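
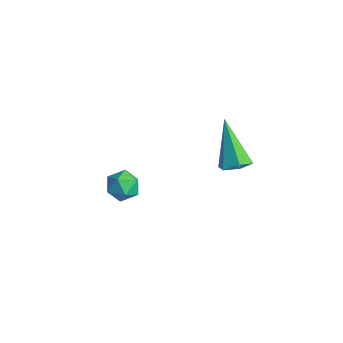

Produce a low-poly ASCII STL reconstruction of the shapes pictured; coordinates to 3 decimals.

solid 
facet normal -0.492 -0.136 0.860
outer loop
vertex -1.924 -2.59 -0.597
vertex -2.181 -3.199 -0.84
vertex -1.57 -3.189 -0.489
endloop
endfacet
facet normal 0.106 0.237 0.966
outer loop
vertex -1.924 -2.59 -0.597
vertex -1.57 -3.189 -0.489
vertex -1.224 -2.603 -0.671
endloop
endfacet
facet normal 0.075 0.824 0.561
outer loop
vertex -1.924 -2.59 -0.597
vertex -1.224 -2.603 -0.671
vertex -1.621 -2.251 -1.135
endloop
endfacet
facet normal -0.543 0.814 0.207
outer loop
vertex -1.924 -2.59 -0.597
vertex -1.621 -2.251 -1.135
vertex -2.212 -2.619 -1.239
endloop
endfacet
facet normal -0.894 0.221 0.391
outer loop
vertex -1.924 -2.59 -0.597
vertex -2.212 -2.619 -1.239
vertex -2.181 -3.199 -0.84
endloop
endfacet
facet normal 0.657 -0.159 0.737
outer loop
vertex -1.224 -2.603 -0.671
vertex -1.57 -3.189 -0.489
vertex -1.048 -3.221 -0.961
endloop
endfacet
facet normal -0.313 -0.762 0.567
outer loop
vertex -1.57 -3.189 -0.489
vertex -2.181 -3.199 -0.84
vertex -1.639 -3.589 -1.065
endloop
endfacet
facet normal -0.964 -0.184 -0.193
outer loop
vertex -2.181 -3.199 -0.84
vertex -2.212 -2.619 -1.239
vertex -2.036 -3.237 -1.529
endloop
endfacet
facet normal -0.397 0.776 -0.491
outer loop
vertex -2.212 -2.619 -1.239
vertex -1.621 -2.251 -1.135
vertex -1.69 -2.651 -1.711
endloop
endfacet
facet normal 0.605 0.792 0.084
outer loop
vertex -1.621 -2.251 -1.135
vertex -1.224 -2.603 -0.671
vertex -1.079 -2.641 -1.36
endloop
endfacet
facet normal 0.543 -0.814 -0.207
outer loop
vertex -1.336 -3.25 -1.603
vertex -1.048 -3.221 -0.961
vertex -1.639 -3.589 -1.065
endloop
endfacet
facet normal -0.075 -0.824 -0.561
outer loop
vertex -1.336 -3.25 -1.603
vertex -1.639 -3.589 -1.065
vertex -2.036 -3.237 -1.529
endloop
endfacet
facet normal -0.106 -0.237 -0.966
outer loop
vertex -1.336 -3.25 -1.603
vertex -2.036 -3.237 -1.529
vertex -1.69 -2.651 -1.711
endloop
endfacet
facet normal 0.492 0.136 -0.860
outer loop
vertex -1.336 -3.25 -1.603
vertex -1.69 -2.651 -1.711
vertex -1.079 -2.641 -1.36
endloop
endfacet
facet normal 0.894 -0.221 -0.391
outer loop
vertex -1.336 -3.25 -1.603
vertex -1.079 -2.641 -1.36
vertex -1.048 -3.221 -0.961
endloop
endfacet
facet normal 0.397 -0.776 0.491
outer loop
vertex -1.639 -3.589 -1.065
vertex -1.048 -3.221 -0.961
vertex -1.57 -3.189 -0.489
endloop
endfacet
facet normal -0.605 -0.792 -0.084
outer loop
vertex -2.036 -3.237 -1.529
vertex -1.639 -3.589 -1.065
vertex -2.181 -3.199 -0.84
endloop
endfacet
facet normal -0.657 0.159 -0.737
outer loop
vertex -1.69 -2.651 -1.711
vertex -2.036 -3.237 -1.529
vertex -2.212 -2.619 -1.239
endloop
endfacet
facet normal 0.313 0.762 -0.567
outer loop
vertex -1.079 -2.641 -1.36
vertex -1.69 -2.651 -1.711
vertex -1.621 -2.251 -1.135
endloop
endfacet
facet normal 0.964 0.184 0.193
outer loop
vertex -1.048 -3.221 -0.961
vertex -1.079 -2.641 -1.36
vertex -1.224 -2.603 -0.671
endloop
endfacet
facet normal 0.528 -0.150 -0.836
outer loop
vertex 2.892 -0.67 2.69
vertex 2.472 -1.086 2.499
vertex 2.406 -0.488 2.35
endloop
endfacet
facet normal 0.175 0.950 0.259
outer loop
vertex 2.892 -0.67 2.69
vertex 2.406 -0.488 2.35
vertex 1.448 -0.794 4.121
endloop
endfacet
facet normal 0.528 -0.150 -0.836
outer loop
vertex 2.406 -0.488 2.35
vertex 2.472 -1.086 2.499
vertex 1.987 -0.903 2.16
endloop
endfacet
facet normal -0.636 0.741 -0.216
outer loop
vertex 2.406 -0.488 2.35
vertex 1.987 -0.903 2.16
vertex 1.448 -0.794 4.121
endloop
endfacet
facet normal 0.528 -0.150 -0.836
outer loop
vertex 1.987 -0.903 2.16
vertex 2.472 -1.086 2.499
vertex 2.053 -1.501 2.309
endloop
endfacet
facet normal -0.953 -0.168 -0.253
outer loop
vertex 1.987 -0.903 2.16
vertex 2.053 -1.501 2.309
vertex 1.448 -0.794 4.121
endloop
endfacet
facet normal 0.528 -0.150 -0.836
outer loop
vertex 2.053 -1.501 2.309
vertex 2.472 -1.086 2.499
vertex 2.539 -1.684 2.649
endloop
endfacet
facet normal -0.458 -0.869 0.186
outer loop
vertex 2.053 -1.501 2.309
vertex 2.539 -1.684 2.649
vertex 1.448 -0.794 4.121
endloop
endfacet
facet normal 0.528 -0.150 -0.836
outer loop
vertex 2.539 -1.684 2.649
vertex 2.472 -1.086 2.499
vertex 2.958 -1.268 2.839
endloop
endfacet
facet normal 0.355 -0.660 0.662
outer loop
vertex 2.539 -1.684 2.649
vertex 2.958 -1.268 2.839
vertex 1.448 -0.794 4.121
endloop
endfacet
facet normal 0.528 -0.150 -0.836
outer loop
vertex 2.958 -1.268 2.839
vertex 2.472 -1.086 2.499
vertex 2.892 -0.67 2.69
endloop
endfacet
facet normal 0.671 0.248 0.699
outer loop
vertex 2.958 -1.268 2.839
vertex 2.892 -0.67 2.69
vertex 1.448 -0.794 4.121
endloop
endfacet

endsolid


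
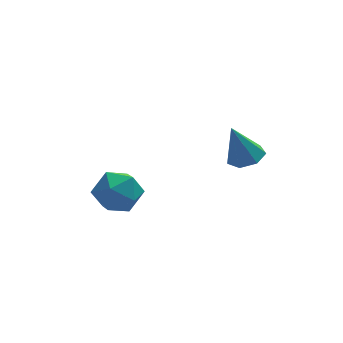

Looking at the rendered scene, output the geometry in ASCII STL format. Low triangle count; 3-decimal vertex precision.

solid 
facet normal 0.339 0.012 -0.941
outer loop
vertex 4.036 1.337 0.227
vertex 3.414 1.569 0.006
vertex 3.97 1.941 0.211
endloop
endfacet
facet normal 0.740 0.098 0.665
outer loop
vertex 4.036 1.337 0.227
vertex 3.97 1.941 0.211
vertex 2.886 1.551 1.474
endloop
endfacet
facet normal 0.339 0.011 -0.941
outer loop
vertex 3.97 1.941 0.211
vertex 3.414 1.569 0.006
vertex 3.485 2.265 0.04
endloop
endfacet
facet normal 0.335 0.780 0.528
outer loop
vertex 3.97 1.941 0.211
vertex 3.485 2.265 0.04
vertex 2.886 1.551 1.474
endloop
endfacet
facet normal 0.338 0.012 -0.941
outer loop
vertex 3.485 2.265 0.04
vertex 3.414 1.569 0.006
vertex 2.946 2.064 -0.156
endloop
endfacet
facet normal -0.419 0.871 0.259
outer loop
vertex 3.485 2.265 0.04
vertex 2.946 2.064 -0.156
vertex 2.886 1.551 1.474
endloop
endfacet
facet normal 0.338 0.011 -0.941
outer loop
vertex 2.946 2.064 -0.156
vertex 3.414 1.569 0.006
vertex 2.759 1.491 -0.23
endloop
endfacet
facet normal -0.951 0.303 0.060
outer loop
vertex 2.946 2.064 -0.156
vertex 2.759 1.491 -0.23
vertex 2.886 1.551 1.474
endloop
endfacet
facet normal 0.338 0.011 -0.941
outer loop
vertex 2.759 1.491 -0.23
vertex 3.414 1.569 0.006
vertex 3.065 0.977 -0.126
endloop
endfacet
facet normal -0.864 -0.498 0.082
outer loop
vertex 2.759 1.491 -0.23
vertex 3.065 0.977 -0.126
vertex 2.886 1.551 1.474
endloop
endfacet
facet normal 0.337 0.011 -0.941
outer loop
vertex 3.065 0.977 -0.126
vertex 3.414 1.569 0.006
vertex 3.634 0.908 0.077
endloop
endfacet
facet normal -0.222 -0.925 0.307
outer loop
vertex 3.065 0.977 -0.126
vertex 3.634 0.908 0.077
vertex 2.886 1.551 1.474
endloop
endfacet
facet normal 0.339 0.012 -0.941
outer loop
vertex 3.634 0.908 0.077
vertex 3.414 1.569 0.006
vertex 4.036 1.337 0.227
endloop
endfacet
facet normal 0.492 -0.660 0.567
outer loop
vertex 3.634 0.908 0.077
vertex 4.036 1.337 0.227
vertex 2.886 1.551 1.474
endloop
endfacet
facet normal 0.280 0.440 0.853
outer loop
vertex -0.233 4.014 -2.15
vertex -1.017 3.625 -1.692
vertex -0.163 3.129 -1.716
endloop
endfacet
facet normal 0.847 0.286 0.448
outer loop
vertex -0.233 4.014 -2.15
vertex -0.163 3.129 -1.716
vertex 0.253 3.28 -2.6
endloop
endfacet
facet normal 0.766 0.617 -0.180
outer loop
vertex -0.233 4.014 -2.15
vertex 0.253 3.28 -2.6
vertex -0.344 3.869 -3.122
endloop
endfacet
facet normal 0.150 0.975 -0.163
outer loop
vertex -0.233 4.014 -2.15
vertex -0.344 3.869 -3.122
vertex -1.129 4.083 -2.561
endloop
endfacet
facet normal -0.152 0.866 0.476
outer loop
vertex -0.233 4.014 -2.15
vertex -1.129 4.083 -2.561
vertex -1.017 3.625 -1.692
endloop
endfacet
facet normal 0.848 -0.416 0.328
outer loop
vertex 0.253 3.28 -2.6
vertex -0.163 3.129 -1.716
vertex -0.231 2.437 -2.419
endloop
endfacet
facet normal -0.070 -0.168 0.983
outer loop
vertex -0.163 3.129 -1.716
vertex -1.017 3.625 -1.692
vertex -1.016 2.651 -1.858
endloop
endfacet
facet normal -0.768 0.521 0.373
outer loop
vertex -1.017 3.625 -1.692
vertex -1.129 4.083 -2.561
vertex -1.613 3.24 -2.38
endloop
endfacet
facet normal -0.281 0.697 -0.659
outer loop
vertex -1.129 4.083 -2.561
vertex -0.344 3.869 -3.122
vertex -1.197 3.391 -3.264
endloop
endfacet
facet normal 0.717 0.118 -0.687
outer loop
vertex -0.344 3.869 -3.122
vertex 0.253 3.28 -2.6
vertex -0.343 2.895 -3.288
endloop
endfacet
facet normal -0.150 -0.975 0.163
outer loop
vertex -1.127 2.506 -2.83
vertex -0.231 2.437 -2.419
vertex -1.016 2.651 -1.858
endloop
endfacet
facet normal -0.766 -0.617 0.180
outer loop
vertex -1.127 2.506 -2.83
vertex -1.016 2.651 -1.858
vertex -1.613 3.24 -2.38
endloop
endfacet
facet normal -0.847 -0.286 -0.448
outer loop
vertex -1.127 2.506 -2.83
vertex -1.613 3.24 -2.38
vertex -1.197 3.391 -3.264
endloop
endfacet
facet normal -0.280 -0.440 -0.853
outer loop
vertex -1.127 2.506 -2.83
vertex -1.197 3.391 -3.264
vertex -0.343 2.895 -3.288
endloop
endfacet
facet normal 0.152 -0.866 -0.476
outer loop
vertex -1.127 2.506 -2.83
vertex -0.343 2.895 -3.288
vertex -0.231 2.437 -2.419
endloop
endfacet
facet normal 0.281 -0.697 0.659
outer loop
vertex -1.016 2.651 -1.858
vertex -0.231 2.437 -2.419
vertex -0.163 3.129 -1.716
endloop
endfacet
facet normal -0.717 -0.118 0.687
outer loop
vertex -1.613 3.24 -2.38
vertex -1.016 2.651 -1.858
vertex -1.017 3.625 -1.692
endloop
endfacet
facet normal -0.848 0.416 -0.328
outer loop
vertex -1.197 3.391 -3.264
vertex -1.613 3.24 -2.38
vertex -1.129 4.083 -2.561
endloop
endfacet
facet normal 0.070 0.168 -0.983
outer loop
vertex -0.343 2.895 -3.288
vertex -1.197 3.391 -3.264
vertex -0.344 3.869 -3.122
endloop
endfacet
facet normal 0.768 -0.521 -0.373
outer loop
vertex -0.231 2.437 -2.419
vertex -0.343 2.895 -3.288
vertex 0.253 3.28 -2.6
endloop
endfacet

endsolid


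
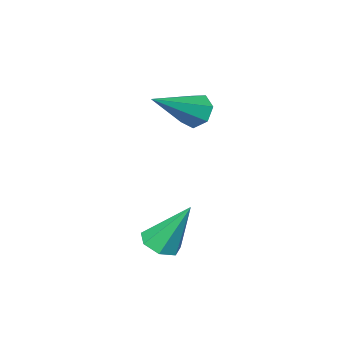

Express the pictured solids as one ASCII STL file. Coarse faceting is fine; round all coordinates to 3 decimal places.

solid 
facet normal 0.258 -0.415 -0.872
outer loop
vertex 4.71 3.26 -4.288
vertex 4.114 3.249 -4.459
vertex 4.534 3.697 -4.548
endloop
endfacet
facet normal 0.787 0.517 0.337
outer loop
vertex 4.71 3.26 -4.288
vertex 4.534 3.697 -4.548
vertex 3.666 3.971 -2.941
endloop
endfacet
facet normal 0.258 -0.415 -0.873
outer loop
vertex 4.534 3.697 -4.548
vertex 4.114 3.249 -4.459
vertex 4.041 3.797 -4.741
endloop
endfacet
facet normal 0.217 0.975 -0.049
outer loop
vertex 4.534 3.697 -4.548
vertex 4.041 3.797 -4.741
vertex 3.666 3.971 -2.941
endloop
endfacet
facet normal 0.259 -0.414 -0.872
outer loop
vertex 4.041 3.797 -4.741
vertex 4.114 3.249 -4.459
vertex 3.604 3.484 -4.722
endloop
endfacet
facet normal -0.577 0.793 -0.197
outer loop
vertex 4.041 3.797 -4.741
vertex 3.604 3.484 -4.722
vertex 3.666 3.971 -2.941
endloop
endfacet
facet normal 0.258 -0.416 -0.872
outer loop
vertex 3.604 3.484 -4.722
vertex 4.114 3.249 -4.459
vertex 3.551 2.994 -4.504
endloop
endfacet
facet normal -0.994 0.110 0.005
outer loop
vertex 3.604 3.484 -4.722
vertex 3.551 2.994 -4.504
vertex 3.666 3.971 -2.941
endloop
endfacet
facet normal 0.258 -0.415 -0.872
outer loop
vertex 3.551 2.994 -4.504
vertex 4.114 3.249 -4.459
vertex 3.922 2.697 -4.253
endloop
endfacet
facet normal -0.722 -0.561 0.404
outer loop
vertex 3.551 2.994 -4.504
vertex 3.922 2.697 -4.253
vertex 3.666 3.971 -2.941
endloop
endfacet
facet normal 0.257 -0.415 -0.873
outer loop
vertex 3.922 2.697 -4.253
vertex 4.114 3.249 -4.459
vertex 4.438 2.815 -4.157
endloop
endfacet
facet normal 0.033 -0.714 0.700
outer loop
vertex 3.922 2.697 -4.253
vertex 4.438 2.815 -4.157
vertex 3.666 3.971 -2.941
endloop
endfacet
facet normal 0.258 -0.415 -0.873
outer loop
vertex 4.438 2.815 -4.157
vertex 4.114 3.249 -4.459
vertex 4.71 3.26 -4.288
endloop
endfacet
facet normal 0.705 -0.234 0.670
outer loop
vertex 4.438 2.815 -4.157
vertex 4.71 3.26 -4.288
vertex 3.666 3.971 -2.941
endloop
endfacet
facet normal -0.864 -0.018 -0.504
outer loop
vertex 0.658 0.004 -2.099
vertex 0.37 0.333 -1.617
vertex 0.672 0.567 -2.143
endloop
endfacet
facet normal 0.729 -0.071 -0.680
outer loop
vertex 0.658 0.004 -2.099
vertex 0.672 0.567 -2.143
vertex 2.07 0.367 -0.623
endloop
endfacet
facet normal -0.864 -0.017 -0.504
outer loop
vertex 0.672 0.567 -2.143
vertex 0.37 0.333 -1.617
vertex 0.459 0.952 -1.791
endloop
endfacet
facet normal 0.566 0.705 -0.428
outer loop
vertex 0.672 0.567 -2.143
vertex 0.459 0.952 -1.791
vertex 2.07 0.367 -0.623
endloop
endfacet
facet normal -0.862 -0.018 -0.506
outer loop
vertex 0.459 0.952 -1.791
vertex 0.37 0.333 -1.617
vertex 0.178 0.872 -1.309
endloop
endfacet
facet normal 0.163 0.954 0.253
outer loop
vertex 0.459 0.952 -1.791
vertex 0.178 0.872 -1.309
vertex 2.07 0.367 -0.623
endloop
endfacet
facet normal -0.863 -0.019 -0.505
outer loop
vertex 0.178 0.872 -1.309
vertex 0.37 0.333 -1.617
vertex 0.042 0.385 -1.058
endloop
endfacet
facet normal -0.179 0.490 0.853
outer loop
vertex 0.178 0.872 -1.309
vertex 0.042 0.385 -1.058
vertex 2.07 0.367 -0.623
endloop
endfacet
facet normal -0.863 -0.018 -0.505
outer loop
vertex 0.042 0.385 -1.058
vertex 0.37 0.333 -1.617
vertex 0.153 -0.141 -1.229
endloop
endfacet
facet normal -0.200 -0.341 0.919
outer loop
vertex 0.042 0.385 -1.058
vertex 0.153 -0.141 -1.229
vertex 2.07 0.367 -0.623
endloop
endfacet
facet normal -0.863 -0.018 -0.504
outer loop
vertex 0.153 -0.141 -1.229
vertex 0.37 0.333 -1.617
vertex 0.427 -0.311 -1.692
endloop
endfacet
facet normal 0.114 -0.909 0.401
outer loop
vertex 0.153 -0.141 -1.229
vertex 0.427 -0.311 -1.692
vertex 2.07 0.367 -0.623
endloop
endfacet
facet normal -0.864 -0.018 -0.504
outer loop
vertex 0.427 -0.311 -1.692
vertex 0.37 0.333 -1.617
vertex 0.658 0.004 -2.099
endloop
endfacet
facet normal 0.528 -0.790 -0.311
outer loop
vertex 0.427 -0.311 -1.692
vertex 0.658 0.004 -2.099
vertex 2.07 0.367 -0.623
endloop
endfacet

endsolid


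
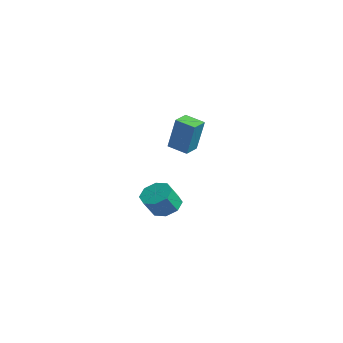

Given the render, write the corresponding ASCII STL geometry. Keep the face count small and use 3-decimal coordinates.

solid 
facet normal -0.821 -0.501 0.274
outer loop
vertex 1.415 -2.688 4.563
vertex 0.923 -1.843 4.635
vertex 0.848 -2.848 2.568
endloop
endfacet
facet normal 0.501 -0.862 -0.073
outer loop
vertex 1.817 -2.257 2.245
vertex 1.415 -2.688 4.563
vertex 0.848 -2.848 2.568
endloop
endfacet
facet normal -0.821 -0.501 0.273
outer loop
vertex 0.848 -2.848 2.568
vertex 0.923 -1.843 4.635
vertex 0.357 -2.004 2.64
endloop
endfacet
facet normal -0.273 -0.077 -0.959
outer loop
vertex 0.357 -2.004 2.64
vertex 1.817 -2.257 2.245
vertex 0.848 -2.848 2.568
endloop
endfacet
facet normal 0.273 0.077 0.959
outer loop
vertex 1.415 -2.688 4.563
vertex 1.892 -1.252 4.312
vertex 0.923 -1.843 4.635
endloop
endfacet
facet normal 0.502 -0.861 -0.073
outer loop
vertex 2.383 -2.096 4.24
vertex 1.415 -2.688 4.563
vertex 1.817 -2.257 2.245
endloop
endfacet
facet normal 0.273 0.077 0.959
outer loop
vertex 2.383 -2.096 4.24
vertex 1.892 -1.252 4.312
vertex 1.415 -2.688 4.563
endloop
endfacet
facet normal -0.502 0.862 0.073
outer loop
vertex 0.923 -1.843 4.635
vertex 1.892 -1.252 4.312
vertex 0.357 -2.004 2.64
endloop
endfacet
facet normal -0.273 -0.077 -0.959
outer loop
vertex 1.325 -1.412 2.317
vertex 1.817 -2.257 2.245
vertex 0.357 -2.004 2.64
endloop
endfacet
facet normal -0.502 0.862 0.074
outer loop
vertex 0.357 -2.004 2.64
vertex 1.892 -1.252 4.312
vertex 1.325 -1.412 2.317
endloop
endfacet
facet normal 0.821 0.501 -0.273
outer loop
vertex 1.325 -1.412 2.317
vertex 2.383 -2.096 4.24
vertex 1.817 -2.257 2.245
endloop
endfacet
facet normal 0.821 0.501 -0.274
outer loop
vertex 1.892 -1.252 4.312
vertex 2.383 -2.096 4.24
vertex 1.325 -1.412 2.317
endloop
endfacet
facet normal -0.174 0.555 -0.814
outer loop
vertex -2.507 -0.479 -3.765
vertex -3.465 -0.673 -3.692
vertex -2.871 0.024 -3.344
endloop
endfacet
facet normal 0.857 0.493 0.152
outer loop
vertex -2.507 -0.479 -3.765
vertex -2.871 0.024 -3.344
vertex -2.257 -1.273 -2.602
endloop
endfacet
facet normal 0.857 0.493 0.152
outer loop
vertex -2.257 -1.273 -2.602
vertex -2.871 0.024 -3.344
vertex -2.621 -0.77 -2.181
endloop
endfacet
facet normal 0.175 -0.554 0.814
outer loop
vertex -2.257 -1.273 -2.602
vertex -2.621 -0.77 -2.181
vertex -3.215 -1.467 -2.528
endloop
endfacet
facet normal -0.175 0.555 -0.813
outer loop
vertex -2.871 0.024 -3.344
vertex -3.465 -0.673 -3.692
vertex -3.582 0.119 -3.126
endloop
endfacet
facet normal 0.264 0.822 0.504
outer loop
vertex -2.871 0.024 -3.344
vertex -3.582 0.119 -3.126
vertex -2.621 -0.77 -2.181
endloop
endfacet
facet normal 0.264 0.822 0.504
outer loop
vertex -2.621 -0.77 -2.181
vertex -3.582 0.119 -3.126
vertex -3.332 -0.675 -1.963
endloop
endfacet
facet normal 0.175 -0.554 0.814
outer loop
vertex -2.621 -0.77 -2.181
vertex -3.332 -0.675 -1.963
vertex -3.215 -1.467 -2.528
endloop
endfacet
facet normal -0.175 0.555 -0.813
outer loop
vertex -3.582 0.119 -3.126
vertex -3.465 -0.673 -3.692
vertex -4.225 -0.251 -3.24
endloop
endfacet
facet normal -0.485 0.670 0.562
outer loop
vertex -3.582 0.119 -3.126
vertex -4.225 -0.251 -3.24
vertex -3.332 -0.675 -1.963
endloop
endfacet
facet normal -0.484 0.671 0.562
outer loop
vertex -3.332 -0.675 -1.963
vertex -4.225 -0.251 -3.24
vertex -3.975 -1.044 -2.077
endloop
endfacet
facet normal 0.174 -0.555 0.814
outer loop
vertex -3.332 -0.675 -1.963
vertex -3.975 -1.044 -2.077
vertex -3.215 -1.467 -2.528
endloop
endfacet
facet normal -0.175 0.555 -0.813
outer loop
vertex -4.225 -0.251 -3.24
vertex -3.465 -0.673 -3.692
vertex -4.423 -0.867 -3.618
endloop
endfacet
facet normal -0.949 0.127 0.290
outer loop
vertex -4.225 -0.251 -3.24
vertex -4.423 -0.867 -3.618
vertex -3.975 -1.044 -2.077
endloop
endfacet
facet normal -0.949 0.127 0.290
outer loop
vertex -3.975 -1.044 -2.077
vertex -4.423 -0.867 -3.618
vertex -4.173 -1.661 -2.455
endloop
endfacet
facet normal 0.174 -0.554 0.814
outer loop
vertex -3.975 -1.044 -2.077
vertex -4.173 -1.661 -2.455
vertex -3.215 -1.467 -2.528
endloop
endfacet
facet normal -0.175 0.554 -0.814
outer loop
vertex -4.423 -0.867 -3.618
vertex -3.465 -0.673 -3.692
vertex -4.059 -1.37 -4.039
endloop
endfacet
facet normal -0.857 -0.493 -0.152
outer loop
vertex -4.423 -0.867 -3.618
vertex -4.059 -1.37 -4.039
vertex -4.173 -1.661 -2.455
endloop
endfacet
facet normal -0.857 -0.493 -0.152
outer loop
vertex -4.173 -1.661 -2.455
vertex -4.059 -1.37 -4.039
vertex -3.809 -2.164 -2.876
endloop
endfacet
facet normal 0.174 -0.555 0.814
outer loop
vertex -4.173 -1.661 -2.455
vertex -3.809 -2.164 -2.876
vertex -3.215 -1.467 -2.528
endloop
endfacet
facet normal -0.175 0.554 -0.814
outer loop
vertex -4.059 -1.37 -4.039
vertex -3.465 -0.673 -3.692
vertex -3.348 -1.465 -4.257
endloop
endfacet
facet normal -0.264 -0.822 -0.504
outer loop
vertex -4.059 -1.37 -4.039
vertex -3.348 -1.465 -4.257
vertex -3.809 -2.164 -2.876
endloop
endfacet
facet normal -0.264 -0.822 -0.504
outer loop
vertex -3.809 -2.164 -2.876
vertex -3.348 -1.465 -4.257
vertex -3.098 -2.259 -3.094
endloop
endfacet
facet normal 0.175 -0.555 0.813
outer loop
vertex -3.809 -2.164 -2.876
vertex -3.098 -2.259 -3.094
vertex -3.215 -1.467 -2.528
endloop
endfacet
facet normal -0.174 0.555 -0.814
outer loop
vertex -3.348 -1.465 -4.257
vertex -3.465 -0.673 -3.692
vertex -2.705 -1.096 -4.143
endloop
endfacet
facet normal 0.484 -0.671 -0.562
outer loop
vertex -3.348 -1.465 -4.257
vertex -2.705 -1.096 -4.143
vertex -3.098 -2.259 -3.094
endloop
endfacet
facet normal 0.485 -0.670 -0.561
outer loop
vertex -3.098 -2.259 -3.094
vertex -2.705 -1.096 -4.143
vertex -2.455 -1.889 -2.98
endloop
endfacet
facet normal 0.175 -0.555 0.813
outer loop
vertex -3.098 -2.259 -3.094
vertex -2.455 -1.889 -2.98
vertex -3.215 -1.467 -2.528
endloop
endfacet
facet normal -0.174 0.554 -0.814
outer loop
vertex -2.705 -1.096 -4.143
vertex -3.465 -0.673 -3.692
vertex -2.507 -0.479 -3.765
endloop
endfacet
facet normal 0.949 -0.127 -0.290
outer loop
vertex -2.705 -1.096 -4.143
vertex -2.507 -0.479 -3.765
vertex -2.455 -1.889 -2.98
endloop
endfacet
facet normal 0.948 -0.127 -0.290
outer loop
vertex -2.455 -1.889 -2.98
vertex -2.507 -0.479 -3.765
vertex -2.257 -1.273 -2.602
endloop
endfacet
facet normal 0.175 -0.555 0.813
outer loop
vertex -2.455 -1.889 -2.98
vertex -2.257 -1.273 -2.602
vertex -3.215 -1.467 -2.528
endloop
endfacet

endsolid


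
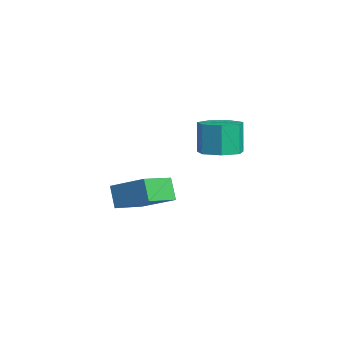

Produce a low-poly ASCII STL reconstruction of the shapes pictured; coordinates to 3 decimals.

solid 
facet normal -0.552 -0.021 0.834
outer loop
vertex -3.232 -2.228 -3.203
vertex -2.077 -1.228 -2.413
vertex -3.994 -0.975 -3.675
endloop
endfacet
facet normal -0.671 -0.581 -0.460
outer loop
vertex -3.403 -0.952 -4.567
vertex -3.232 -2.228 -3.203
vertex -3.994 -0.975 -3.675
endloop
endfacet
facet normal -0.552 -0.021 0.834
outer loop
vertex -3.994 -0.975 -3.675
vertex -2.077 -1.228 -2.413
vertex -2.838 0.025 -2.885
endloop
endfacet
facet normal -0.494 0.813 -0.306
outer loop
vertex -2.838 0.025 -2.885
vertex -3.403 -0.952 -4.567
vertex -3.994 -0.975 -3.675
endloop
endfacet
facet normal 0.494 -0.813 0.307
outer loop
vertex -3.232 -2.228 -3.203
vertex -1.486 -1.205 -3.305
vertex -2.077 -1.228 -2.413
endloop
endfacet
facet normal -0.672 -0.581 -0.459
outer loop
vertex -2.642 -2.205 -4.095
vertex -3.232 -2.228 -3.203
vertex -3.403 -0.952 -4.567
endloop
endfacet
facet normal 0.495 -0.813 0.306
outer loop
vertex -2.642 -2.205 -4.095
vertex -1.486 -1.205 -3.305
vertex -3.232 -2.228 -3.203
endloop
endfacet
facet normal 0.671 0.581 0.460
outer loop
vertex -2.077 -1.228 -2.413
vertex -1.486 -1.205 -3.305
vertex -2.838 0.025 -2.885
endloop
endfacet
facet normal -0.495 0.813 -0.306
outer loop
vertex -2.248 0.048 -3.777
vertex -3.403 -0.952 -4.567
vertex -2.838 0.025 -2.885
endloop
endfacet
facet normal 0.672 0.581 0.459
outer loop
vertex -2.838 0.025 -2.885
vertex -1.486 -1.205 -3.305
vertex -2.248 0.048 -3.777
endloop
endfacet
facet normal 0.552 0.021 -0.834
outer loop
vertex -2.248 0.048 -3.777
vertex -2.642 -2.205 -4.095
vertex -3.403 -0.952 -4.567
endloop
endfacet
facet normal 0.551 0.021 -0.834
outer loop
vertex -1.486 -1.205 -3.305
vertex -2.642 -2.205 -4.095
vertex -2.248 0.048 -3.777
endloop
endfacet
facet normal 0.258 -0.071 -0.963
outer loop
vertex 1.575 0.603 0.25
vertex 0.794 0.812 0.025
vertex 1.451 1.316 0.164
endloop
endfacet
facet normal 0.951 0.194 0.241
outer loop
vertex 1.575 0.603 0.25
vertex 1.451 1.316 0.164
vertex 1.228 0.698 1.541
endloop
endfacet
facet normal 0.951 0.194 0.241
outer loop
vertex 1.228 0.698 1.541
vertex 1.451 1.316 0.164
vertex 1.104 1.411 1.455
endloop
endfacet
facet normal -0.259 0.071 0.963
outer loop
vertex 1.228 0.698 1.541
vertex 1.104 1.411 1.455
vertex 0.446 0.908 1.315
endloop
endfacet
facet normal 0.259 -0.072 -0.963
outer loop
vertex 1.451 1.316 0.164
vertex 0.794 0.812 0.025
vertex 0.832 1.65 -0.027
endloop
endfacet
facet normal 0.460 0.886 0.058
outer loop
vertex 1.451 1.316 0.164
vertex 0.832 1.65 -0.027
vertex 1.104 1.411 1.455
endloop
endfacet
facet normal 0.460 0.886 0.058
outer loop
vertex 1.104 1.411 1.455
vertex 0.832 1.65 -0.027
vertex 0.485 1.745 1.264
endloop
endfacet
facet normal -0.259 0.071 0.963
outer loop
vertex 1.104 1.411 1.455
vertex 0.485 1.745 1.264
vertex 0.446 0.908 1.315
endloop
endfacet
facet normal 0.259 -0.072 -0.963
outer loop
vertex 0.832 1.65 -0.027
vertex 0.794 0.812 0.025
vertex 0.184 1.353 -0.179
endloop
endfacet
facet normal -0.378 0.910 -0.169
outer loop
vertex 0.832 1.65 -0.027
vertex 0.184 1.353 -0.179
vertex 0.485 1.745 1.264
endloop
endfacet
facet normal -0.376 0.911 -0.169
outer loop
vertex 0.485 1.745 1.264
vertex 0.184 1.353 -0.179
vertex -0.163 1.449 1.111
endloop
endfacet
facet normal -0.260 0.071 0.963
outer loop
vertex 0.485 1.745 1.264
vertex -0.163 1.449 1.111
vertex 0.446 0.908 1.315
endloop
endfacet
facet normal 0.259 -0.071 -0.963
outer loop
vertex 0.184 1.353 -0.179
vertex 0.794 0.812 0.025
vertex -0.005 0.649 -0.178
endloop
endfacet
facet normal -0.930 0.249 -0.269
outer loop
vertex 0.184 1.353 -0.179
vertex -0.005 0.649 -0.178
vertex -0.163 1.449 1.111
endloop
endfacet
facet normal -0.930 0.249 -0.269
outer loop
vertex -0.163 1.449 1.111
vertex -0.005 0.649 -0.178
vertex -0.352 0.745 1.113
endloop
endfacet
facet normal -0.259 0.072 0.963
outer loop
vertex -0.163 1.449 1.111
vertex -0.352 0.745 1.113
vertex 0.446 0.908 1.315
endloop
endfacet
facet normal 0.259 -0.071 -0.963
outer loop
vertex -0.005 0.649 -0.178
vertex 0.794 0.812 0.025
vertex 0.407 0.068 -0.024
endloop
endfacet
facet normal -0.783 -0.599 -0.166
outer loop
vertex -0.005 0.649 -0.178
vertex 0.407 0.068 -0.024
vertex -0.352 0.745 1.113
endloop
endfacet
facet normal -0.783 -0.599 -0.166
outer loop
vertex -0.352 0.745 1.113
vertex 0.407 0.068 -0.024
vertex 0.06 0.164 1.267
endloop
endfacet
facet normal -0.259 0.072 0.963
outer loop
vertex -0.352 0.745 1.113
vertex 0.06 0.164 1.267
vertex 0.446 0.908 1.315
endloop
endfacet
facet normal 0.260 -0.072 -0.963
outer loop
vertex 0.407 0.068 -0.024
vertex 0.794 0.812 0.025
vertex 1.11 0.047 0.167
endloop
endfacet
facet normal -0.047 -0.997 0.062
outer loop
vertex 0.407 0.068 -0.024
vertex 1.11 0.047 0.167
vertex 0.06 0.164 1.267
endloop
endfacet
facet normal -0.046 -0.997 0.062
outer loop
vertex 0.06 0.164 1.267
vertex 1.11 0.047 0.167
vertex 0.763 0.143 1.457
endloop
endfacet
facet normal -0.258 0.072 0.963
outer loop
vertex 0.06 0.164 1.267
vertex 0.763 0.143 1.457
vertex 0.446 0.908 1.315
endloop
endfacet
facet normal 0.258 -0.072 -0.963
outer loop
vertex 1.11 0.047 0.167
vertex 0.794 0.812 0.025
vertex 1.575 0.603 0.25
endloop
endfacet
facet normal 0.726 -0.643 0.243
outer loop
vertex 1.11 0.047 0.167
vertex 1.575 0.603 0.25
vertex 0.763 0.143 1.457
endloop
endfacet
facet normal 0.725 -0.644 0.242
outer loop
vertex 0.763 0.143 1.457
vertex 1.575 0.603 0.25
vertex 1.228 0.698 1.541
endloop
endfacet
facet normal -0.259 0.071 0.963
outer loop
vertex 0.763 0.143 1.457
vertex 1.228 0.698 1.541
vertex 0.446 0.908 1.315
endloop
endfacet

endsolid


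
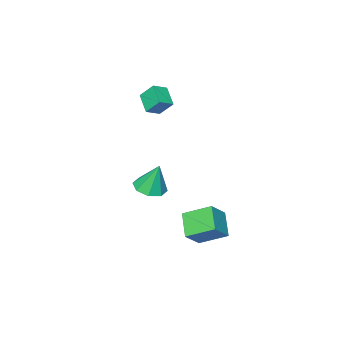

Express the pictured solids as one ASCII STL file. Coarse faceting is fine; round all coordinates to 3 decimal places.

solid 
facet normal 0.119 -0.273 -0.955
outer loop
vertex 0.013 -1.354 -1.362
vertex -1.039 -1.349 -1.494
vertex -0.266 -0.631 -1.603
endloop
endfacet
facet normal 0.789 0.446 0.424
outer loop
vertex 0.013 -1.354 -1.362
vertex -0.266 -0.631 -1.603
vertex -1.281 -0.791 0.454
endloop
endfacet
facet normal 0.118 -0.272 -0.955
outer loop
vertex -0.266 -0.631 -1.603
vertex -1.039 -1.349 -1.494
vertex -0.998 -0.329 -1.78
endloop
endfacet
facet normal 0.323 0.918 0.231
outer loop
vertex -0.266 -0.631 -1.603
vertex -0.998 -0.329 -1.78
vertex -1.281 -0.791 0.454
endloop
endfacet
facet normal 0.119 -0.272 -0.955
outer loop
vertex -0.998 -0.329 -1.78
vertex -1.039 -1.349 -1.494
vertex -1.754 -0.624 -1.79
endloop
endfacet
facet normal -0.361 0.921 0.145
outer loop
vertex -0.998 -0.329 -1.78
vertex -1.754 -0.624 -1.79
vertex -1.281 -0.791 0.454
endloop
endfacet
facet normal 0.118 -0.273 -0.955
outer loop
vertex -1.754 -0.624 -1.79
vertex -1.039 -1.349 -1.494
vertex -2.091 -1.343 -1.626
endloop
endfacet
facet normal -0.864 0.454 0.216
outer loop
vertex -1.754 -0.624 -1.79
vertex -2.091 -1.343 -1.626
vertex -1.281 -0.791 0.454
endloop
endfacet
facet normal 0.118 -0.273 -0.955
outer loop
vertex -2.091 -1.343 -1.626
vertex -1.039 -1.349 -1.494
vertex -1.812 -2.066 -1.385
endloop
endfacet
facet normal -0.891 -0.210 0.403
outer loop
vertex -2.091 -1.343 -1.626
vertex -1.812 -2.066 -1.385
vertex -1.281 -0.791 0.454
endloop
endfacet
facet normal 0.119 -0.274 -0.954
outer loop
vertex -1.812 -2.066 -1.385
vertex -1.039 -1.349 -1.494
vertex -1.08 -2.368 -1.207
endloop
endfacet
facet normal -0.426 -0.681 0.595
outer loop
vertex -1.812 -2.066 -1.385
vertex -1.08 -2.368 -1.207
vertex -1.281 -0.791 0.454
endloop
endfacet
facet normal 0.118 -0.274 -0.955
outer loop
vertex -1.08 -2.368 -1.207
vertex -1.039 -1.349 -1.494
vertex -0.324 -2.073 -1.198
endloop
endfacet
facet normal 0.259 -0.685 0.681
outer loop
vertex -1.08 -2.368 -1.207
vertex -0.324 -2.073 -1.198
vertex -1.281 -0.791 0.454
endloop
endfacet
facet normal 0.118 -0.273 -0.955
outer loop
vertex -0.324 -2.073 -1.198
vertex -1.039 -1.349 -1.494
vertex 0.013 -1.354 -1.362
endloop
endfacet
facet normal 0.762 -0.218 0.610
outer loop
vertex -0.324 -2.073 -1.198
vertex 0.013 -1.354 -1.362
vertex -1.281 -0.791 0.454
endloop
endfacet
facet normal -0.888 0.136 -0.440
outer loop
vertex -4.194 -4.605 3.502
vertex -4.57 -3.816 4.505
vertex -3.66 -3.439 2.785
endloop
endfacet
facet normal 0.283 -0.593 -0.754
outer loop
vertex -2.71 -3.584 3.255
vertex -4.194 -4.605 3.502
vertex -3.66 -3.439 2.785
endloop
endfacet
facet normal -0.888 0.136 -0.440
outer loop
vertex -3.66 -3.439 2.785
vertex -4.57 -3.816 4.505
vertex -4.036 -2.65 3.787
endloop
endfacet
facet normal 0.363 0.793 -0.489
outer loop
vertex -4.036 -2.65 3.787
vertex -2.71 -3.584 3.255
vertex -3.66 -3.439 2.785
endloop
endfacet
facet normal -0.363 -0.794 0.488
outer loop
vertex -4.194 -4.605 3.502
vertex -3.62 -3.961 4.975
vertex -4.57 -3.816 4.505
endloop
endfacet
facet normal 0.283 -0.594 -0.753
outer loop
vertex -3.244 -4.75 3.973
vertex -4.194 -4.605 3.502
vertex -2.71 -3.584 3.255
endloop
endfacet
facet normal -0.363 -0.793 0.488
outer loop
vertex -3.244 -4.75 3.973
vertex -3.62 -3.961 4.975
vertex -4.194 -4.605 3.502
endloop
endfacet
facet normal -0.282 0.593 0.754
outer loop
vertex -4.57 -3.816 4.505
vertex -3.62 -3.961 4.975
vertex -4.036 -2.65 3.787
endloop
endfacet
facet normal 0.363 0.794 -0.488
outer loop
vertex -3.086 -2.795 4.258
vertex -2.71 -3.584 3.255
vertex -4.036 -2.65 3.787
endloop
endfacet
facet normal -0.283 0.593 0.754
outer loop
vertex -4.036 -2.65 3.787
vertex -3.62 -3.961 4.975
vertex -3.086 -2.795 4.258
endloop
endfacet
facet normal 0.888 -0.136 0.440
outer loop
vertex -3.086 -2.795 4.258
vertex -3.244 -4.75 3.973
vertex -2.71 -3.584 3.255
endloop
endfacet
facet normal 0.888 -0.136 0.440
outer loop
vertex -3.62 -3.961 4.975
vertex -3.244 -4.75 3.973
vertex -3.086 -2.795 4.258
endloop
endfacet
facet normal -0.481 -0.680 0.553
outer loop
vertex -1.255 1.19 -2.652
vertex -2.241 2.615 -1.757
vertex -2.415 1.095 -3.778
endloop
endfacet
facet normal 0.505 -0.731 -0.459
outer loop
vertex -1.559 2.305 -4.763
vertex -1.255 1.19 -2.652
vertex -2.415 1.095 -3.778
endloop
endfacet
facet normal -0.481 -0.680 0.553
outer loop
vertex -2.415 1.095 -3.778
vertex -2.241 2.615 -1.757
vertex -3.401 2.519 -2.884
endloop
endfacet
facet normal -0.716 -0.059 -0.695
outer loop
vertex -3.401 2.519 -2.884
vertex -1.559 2.305 -4.763
vertex -2.415 1.095 -3.778
endloop
endfacet
facet normal 0.716 0.059 0.695
outer loop
vertex -1.255 1.19 -2.652
vertex -1.385 3.825 -2.742
vertex -2.241 2.615 -1.757
endloop
endfacet
facet normal 0.506 -0.730 -0.459
outer loop
vertex -0.399 2.401 -3.636
vertex -1.255 1.19 -2.652
vertex -1.559 2.305 -4.763
endloop
endfacet
facet normal 0.716 0.059 0.696
outer loop
vertex -0.399 2.401 -3.636
vertex -1.385 3.825 -2.742
vertex -1.255 1.19 -2.652
endloop
endfacet
facet normal -0.506 0.731 0.458
outer loop
vertex -2.241 2.615 -1.757
vertex -1.385 3.825 -2.742
vertex -3.401 2.519 -2.884
endloop
endfacet
facet normal -0.716 -0.059 -0.695
outer loop
vertex -2.545 3.73 -3.868
vertex -1.559 2.305 -4.763
vertex -3.401 2.519 -2.884
endloop
endfacet
facet normal -0.506 0.730 0.459
outer loop
vertex -3.401 2.519 -2.884
vertex -1.385 3.825 -2.742
vertex -2.545 3.73 -3.868
endloop
endfacet
facet normal 0.481 0.680 -0.553
outer loop
vertex -2.545 3.73 -3.868
vertex -0.399 2.401 -3.636
vertex -1.559 2.305 -4.763
endloop
endfacet
facet normal 0.481 0.680 -0.553
outer loop
vertex -1.385 3.825 -2.742
vertex -0.399 2.401 -3.636
vertex -2.545 3.73 -3.868
endloop
endfacet

endsolid


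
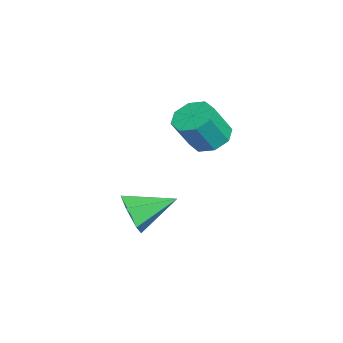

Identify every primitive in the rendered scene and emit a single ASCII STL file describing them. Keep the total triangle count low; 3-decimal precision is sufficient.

solid 
facet normal 0.224 -0.906 -0.360
outer loop
vertex 4.041 -2.369 -1.434
vertex 3.295 -2.241 -2.219
vertex 4.323 -1.92 -2.387
endloop
endfacet
facet normal 0.765 0.464 0.445
outer loop
vertex 4.041 -2.369 -1.434
vertex 4.323 -1.92 -2.387
vertex 2.825 -0.339 -1.461
endloop
endfacet
facet normal 0.224 -0.905 -0.361
outer loop
vertex 4.323 -1.92 -2.387
vertex 3.295 -2.241 -2.219
vertex 3.577 -1.792 -3.171
endloop
endfacet
facet normal 0.541 0.743 -0.394
outer loop
vertex 4.323 -1.92 -2.387
vertex 3.577 -1.792 -3.171
vertex 2.825 -0.339 -1.461
endloop
endfacet
facet normal 0.224 -0.905 -0.361
outer loop
vertex 3.577 -1.792 -3.171
vertex 3.295 -2.241 -2.219
vertex 2.549 -2.113 -3.003
endloop
endfacet
facet normal -0.316 0.650 -0.691
outer loop
vertex 3.577 -1.792 -3.171
vertex 2.549 -2.113 -3.003
vertex 2.825 -0.339 -1.461
endloop
endfacet
facet normal 0.224 -0.906 -0.361
outer loop
vertex 2.549 -2.113 -3.003
vertex 3.295 -2.241 -2.219
vertex 2.267 -2.562 -2.05
endloop
endfacet
facet normal -0.949 0.278 -0.150
outer loop
vertex 2.549 -2.113 -3.003
vertex 2.267 -2.562 -2.05
vertex 2.825 -0.339 -1.461
endloop
endfacet
facet normal 0.224 -0.906 -0.361
outer loop
vertex 2.267 -2.562 -2.05
vertex 3.295 -2.241 -2.219
vertex 3.013 -2.69 -1.266
endloop
endfacet
facet normal -0.725 -0.001 0.689
outer loop
vertex 2.267 -2.562 -2.05
vertex 3.013 -2.69 -1.266
vertex 2.825 -0.339 -1.461
endloop
endfacet
facet normal 0.224 -0.906 -0.360
outer loop
vertex 3.013 -2.69 -1.266
vertex 3.295 -2.241 -2.219
vertex 4.041 -2.369 -1.434
endloop
endfacet
facet normal 0.132 0.092 0.987
outer loop
vertex 3.013 -2.69 -1.266
vertex 4.041 -2.369 -1.434
vertex 2.825 -0.339 -1.461
endloop
endfacet
facet normal -0.361 0.404 -0.840
outer loop
vertex 2.489 0.52 1.22
vertex 1.79 0.999 1.751
vertex 2.72 1.211 1.453
endloop
endfacet
facet normal 0.882 -0.144 -0.448
outer loop
vertex 2.489 0.52 1.22
vertex 2.72 1.211 1.453
vertex 3.15 -0.219 2.759
endloop
endfacet
facet normal 0.882 -0.144 -0.448
outer loop
vertex 3.15 -0.219 2.759
vertex 2.72 1.211 1.453
vertex 3.381 0.473 2.991
endloop
endfacet
facet normal 0.361 -0.403 0.841
outer loop
vertex 3.15 -0.219 2.759
vertex 3.381 0.473 2.991
vertex 2.45 0.261 3.289
endloop
endfacet
facet normal -0.361 0.403 -0.841
outer loop
vertex 2.72 1.211 1.453
vertex 1.79 0.999 1.751
vertex 2.407 1.779 1.86
endloop
endfacet
facet normal 0.838 0.536 -0.103
outer loop
vertex 2.72 1.211 1.453
vertex 2.407 1.779 1.86
vertex 3.381 0.473 2.991
endloop
endfacet
facet normal 0.838 0.537 -0.102
outer loop
vertex 3.381 0.473 2.991
vertex 2.407 1.779 1.86
vertex 3.067 1.04 3.398
endloop
endfacet
facet normal 0.361 -0.404 0.841
outer loop
vertex 3.381 0.473 2.991
vertex 3.067 1.04 3.398
vertex 2.45 0.261 3.289
endloop
endfacet
facet normal -0.361 0.403 -0.841
outer loop
vertex 2.407 1.779 1.86
vertex 1.79 0.999 1.751
vertex 1.732 1.889 2.203
endloop
endfacet
facet normal 0.302 0.903 0.304
outer loop
vertex 2.407 1.779 1.86
vertex 1.732 1.889 2.203
vertex 3.067 1.04 3.398
endloop
endfacet
facet normal 0.303 0.903 0.304
outer loop
vertex 3.067 1.04 3.398
vertex 1.732 1.889 2.203
vertex 2.392 1.151 3.741
endloop
endfacet
facet normal 0.361 -0.403 0.841
outer loop
vertex 3.067 1.04 3.398
vertex 2.392 1.151 3.741
vertex 2.45 0.261 3.289
endloop
endfacet
facet normal -0.360 0.404 -0.841
outer loop
vertex 1.732 1.889 2.203
vertex 1.79 0.999 1.751
vertex 1.09 1.479 2.281
endloop
endfacet
facet normal -0.409 0.742 0.531
outer loop
vertex 1.732 1.889 2.203
vertex 1.09 1.479 2.281
vertex 2.392 1.151 3.741
endloop
endfacet
facet normal -0.410 0.741 0.532
outer loop
vertex 2.392 1.151 3.741
vertex 1.09 1.479 2.281
vertex 1.751 0.74 3.82
endloop
endfacet
facet normal 0.362 -0.403 0.840
outer loop
vertex 2.392 1.151 3.741
vertex 1.751 0.74 3.82
vertex 2.45 0.261 3.289
endloop
endfacet
facet normal -0.361 0.403 -0.841
outer loop
vertex 1.09 1.479 2.281
vertex 1.79 0.999 1.751
vertex 0.859 0.787 2.049
endloop
endfacet
facet normal -0.882 0.144 0.448
outer loop
vertex 1.09 1.479 2.281
vertex 0.859 0.787 2.049
vertex 1.751 0.74 3.82
endloop
endfacet
facet normal -0.882 0.144 0.448
outer loop
vertex 1.751 0.74 3.82
vertex 0.859 0.787 2.049
vertex 1.52 0.049 3.587
endloop
endfacet
facet normal 0.361 -0.404 0.840
outer loop
vertex 1.751 0.74 3.82
vertex 1.52 0.049 3.587
vertex 2.45 0.261 3.289
endloop
endfacet
facet normal -0.361 0.404 -0.841
outer loop
vertex 0.859 0.787 2.049
vertex 1.79 0.999 1.751
vertex 1.173 0.22 1.642
endloop
endfacet
facet normal -0.837 -0.537 0.102
outer loop
vertex 0.859 0.787 2.049
vertex 1.173 0.22 1.642
vertex 1.52 0.049 3.587
endloop
endfacet
facet normal -0.838 -0.535 0.102
outer loop
vertex 1.52 0.049 3.587
vertex 1.173 0.22 1.642
vertex 1.833 -0.519 3.18
endloop
endfacet
facet normal 0.361 -0.403 0.841
outer loop
vertex 1.52 0.049 3.587
vertex 1.833 -0.519 3.18
vertex 2.45 0.261 3.289
endloop
endfacet
facet normal -0.361 0.403 -0.841
outer loop
vertex 1.173 0.22 1.642
vertex 1.79 0.999 1.751
vertex 1.848 0.109 1.299
endloop
endfacet
facet normal -0.303 -0.903 -0.304
outer loop
vertex 1.173 0.22 1.642
vertex 1.848 0.109 1.299
vertex 1.833 -0.519 3.18
endloop
endfacet
facet normal -0.302 -0.904 -0.304
outer loop
vertex 1.833 -0.519 3.18
vertex 1.848 0.109 1.299
vertex 2.508 -0.629 2.837
endloop
endfacet
facet normal 0.361 -0.403 0.841
outer loop
vertex 1.833 -0.519 3.18
vertex 2.508 -0.629 2.837
vertex 2.45 0.261 3.289
endloop
endfacet
facet normal -0.362 0.403 -0.840
outer loop
vertex 1.848 0.109 1.299
vertex 1.79 0.999 1.751
vertex 2.489 0.52 1.22
endloop
endfacet
facet normal 0.410 -0.741 -0.532
outer loop
vertex 1.848 0.109 1.299
vertex 2.489 0.52 1.22
vertex 2.508 -0.629 2.837
endloop
endfacet
facet normal 0.409 -0.742 -0.532
outer loop
vertex 2.508 -0.629 2.837
vertex 2.489 0.52 1.22
vertex 3.15 -0.219 2.759
endloop
endfacet
facet normal 0.360 -0.404 0.841
outer loop
vertex 2.508 -0.629 2.837
vertex 3.15 -0.219 2.759
vertex 2.45 0.261 3.289
endloop
endfacet

endsolid


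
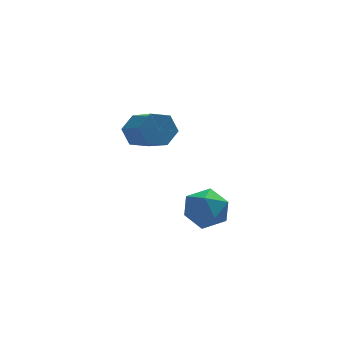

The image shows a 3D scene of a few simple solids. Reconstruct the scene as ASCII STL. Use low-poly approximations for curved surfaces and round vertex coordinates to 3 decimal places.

solid 
facet normal -0.231 0.837 -0.497
outer loop
vertex -0.068 0.537 0.787
vertex -0.896 0.462 1.045
vertex -0.327 0.907 1.53
endloop
endfacet
facet normal 0.926 0.345 0.151
outer loop
vertex -0.068 0.537 0.787
vertex -0.327 0.907 1.53
vertex 0.363 -1.027 1.717
endloop
endfacet
facet normal 0.926 0.345 0.151
outer loop
vertex 0.363 -1.027 1.717
vertex -0.327 0.907 1.53
vertex 0.104 -0.657 2.46
endloop
endfacet
facet normal 0.231 -0.836 0.497
outer loop
vertex 0.363 -1.027 1.717
vertex 0.104 -0.657 2.46
vertex -0.464 -1.102 1.975
endloop
endfacet
facet normal -0.230 0.836 -0.498
outer loop
vertex -0.327 0.907 1.53
vertex -0.896 0.462 1.045
vertex -1.155 0.833 1.788
endloop
endfacet
facet normal 0.206 0.541 0.815
outer loop
vertex -0.327 0.907 1.53
vertex -1.155 0.833 1.788
vertex 0.104 -0.657 2.46
endloop
endfacet
facet normal 0.206 0.541 0.815
outer loop
vertex 0.104 -0.657 2.46
vertex -1.155 0.833 1.788
vertex -0.724 -0.731 2.718
endloop
endfacet
facet normal 0.230 -0.836 0.498
outer loop
vertex 0.104 -0.657 2.46
vertex -0.724 -0.731 2.718
vertex -0.464 -1.102 1.975
endloop
endfacet
facet normal -0.231 0.836 -0.498
outer loop
vertex -1.155 0.833 1.788
vertex -0.896 0.462 1.045
vertex -1.723 0.387 1.303
endloop
endfacet
facet normal -0.721 0.196 0.664
outer loop
vertex -1.155 0.833 1.788
vertex -1.723 0.387 1.303
vertex -0.724 -0.731 2.718
endloop
endfacet
facet normal -0.721 0.196 0.664
outer loop
vertex -0.724 -0.731 2.718
vertex -1.723 0.387 1.303
vertex -1.292 -1.177 2.233
endloop
endfacet
facet normal 0.231 -0.836 0.498
outer loop
vertex -0.724 -0.731 2.718
vertex -1.292 -1.177 2.233
vertex -0.464 -1.102 1.975
endloop
endfacet
facet normal -0.231 0.836 -0.497
outer loop
vertex -1.723 0.387 1.303
vertex -0.896 0.462 1.045
vertex -1.464 0.017 0.56
endloop
endfacet
facet normal -0.926 -0.345 -0.151
outer loop
vertex -1.723 0.387 1.303
vertex -1.464 0.017 0.56
vertex -1.292 -1.177 2.233
endloop
endfacet
facet normal -0.926 -0.345 -0.151
outer loop
vertex -1.292 -1.177 2.233
vertex -1.464 0.017 0.56
vertex -1.033 -1.547 1.49
endloop
endfacet
facet normal 0.231 -0.837 0.497
outer loop
vertex -1.292 -1.177 2.233
vertex -1.033 -1.547 1.49
vertex -0.464 -1.102 1.975
endloop
endfacet
facet normal -0.230 0.836 -0.498
outer loop
vertex -1.464 0.017 0.56
vertex -0.896 0.462 1.045
vertex -0.636 0.091 0.302
endloop
endfacet
facet normal -0.206 -0.541 -0.815
outer loop
vertex -1.464 0.017 0.56
vertex -0.636 0.091 0.302
vertex -1.033 -1.547 1.49
endloop
endfacet
facet normal -0.206 -0.541 -0.815
outer loop
vertex -1.033 -1.547 1.49
vertex -0.636 0.091 0.302
vertex -0.205 -1.473 1.232
endloop
endfacet
facet normal 0.230 -0.836 0.498
outer loop
vertex -1.033 -1.547 1.49
vertex -0.205 -1.473 1.232
vertex -0.464 -1.102 1.975
endloop
endfacet
facet normal -0.231 0.836 -0.498
outer loop
vertex -0.636 0.091 0.302
vertex -0.896 0.462 1.045
vertex -0.068 0.537 0.787
endloop
endfacet
facet normal 0.721 -0.196 -0.664
outer loop
vertex -0.636 0.091 0.302
vertex -0.068 0.537 0.787
vertex -0.205 -1.473 1.232
endloop
endfacet
facet normal 0.721 -0.196 -0.664
outer loop
vertex -0.205 -1.473 1.232
vertex -0.068 0.537 0.787
vertex 0.363 -1.027 1.717
endloop
endfacet
facet normal 0.231 -0.836 0.498
outer loop
vertex -0.205 -1.473 1.232
vertex 0.363 -1.027 1.717
vertex -0.464 -1.102 1.975
endloop
endfacet
facet normal -0.243 0.220 0.945
outer loop
vertex 1.918 -0.273 -2.436
vertex 0.839 -0.393 -2.686
vertex 1.429 -1.269 -2.33
endloop
endfacet
facet normal 0.396 -0.097 0.913
outer loop
vertex 1.918 -0.273 -2.436
vertex 1.429 -1.269 -2.33
vertex 2.453 -1.194 -2.766
endloop
endfacet
facet normal 0.817 0.298 0.494
outer loop
vertex 1.918 -0.273 -2.436
vertex 2.453 -1.194 -2.766
vertex 2.494 -0.272 -3.39
endloop
endfacet
facet normal 0.439 0.858 0.266
outer loop
vertex 1.918 -0.273 -2.436
vertex 2.494 -0.272 -3.39
vertex 1.497 0.223 -3.341
endloop
endfacet
facet normal -0.216 0.810 0.545
outer loop
vertex 1.918 -0.273 -2.436
vertex 1.497 0.223 -3.341
vertex 0.839 -0.393 -2.686
endloop
endfacet
facet normal 0.311 -0.735 0.603
outer loop
vertex 2.453 -1.194 -2.766
vertex 1.429 -1.269 -2.33
vertex 1.703 -1.883 -3.219
endloop
endfacet
facet normal -0.723 -0.221 0.654
outer loop
vertex 1.429 -1.269 -2.33
vertex 0.839 -0.393 -2.686
vertex 0.706 -1.388 -3.17
endloop
endfacet
facet normal -0.679 0.734 0.008
outer loop
vertex 0.839 -0.393 -2.686
vertex 1.497 0.223 -3.341
vertex 0.747 -0.466 -3.794
endloop
endfacet
facet normal 0.381 0.811 -0.443
outer loop
vertex 1.497 0.223 -3.341
vertex 2.494 -0.272 -3.39
vertex 1.771 -0.391 -4.23
endloop
endfacet
facet normal 0.993 -0.096 -0.076
outer loop
vertex 2.494 -0.272 -3.39
vertex 2.453 -1.194 -2.766
vertex 2.361 -1.267 -3.874
endloop
endfacet
facet normal -0.439 -0.858 -0.266
outer loop
vertex 1.282 -1.387 -4.124
vertex 1.703 -1.883 -3.219
vertex 0.706 -1.388 -3.17
endloop
endfacet
facet normal -0.817 -0.298 -0.494
outer loop
vertex 1.282 -1.387 -4.124
vertex 0.706 -1.388 -3.17
vertex 0.747 -0.466 -3.794
endloop
endfacet
facet normal -0.396 0.097 -0.913
outer loop
vertex 1.282 -1.387 -4.124
vertex 0.747 -0.466 -3.794
vertex 1.771 -0.391 -4.23
endloop
endfacet
facet normal 0.243 -0.220 -0.945
outer loop
vertex 1.282 -1.387 -4.124
vertex 1.771 -0.391 -4.23
vertex 2.361 -1.267 -3.874
endloop
endfacet
facet normal 0.216 -0.810 -0.545
outer loop
vertex 1.282 -1.387 -4.124
vertex 2.361 -1.267 -3.874
vertex 1.703 -1.883 -3.219
endloop
endfacet
facet normal -0.381 -0.811 0.443
outer loop
vertex 0.706 -1.388 -3.17
vertex 1.703 -1.883 -3.219
vertex 1.429 -1.269 -2.33
endloop
endfacet
facet normal -0.993 0.096 0.076
outer loop
vertex 0.747 -0.466 -3.794
vertex 0.706 -1.388 -3.17
vertex 0.839 -0.393 -2.686
endloop
endfacet
facet normal -0.311 0.735 -0.603
outer loop
vertex 1.771 -0.391 -4.23
vertex 0.747 -0.466 -3.794
vertex 1.497 0.223 -3.341
endloop
endfacet
facet normal 0.723 0.221 -0.654
outer loop
vertex 2.361 -1.267 -3.874
vertex 1.771 -0.391 -4.23
vertex 2.494 -0.272 -3.39
endloop
endfacet
facet normal 0.679 -0.734 -0.008
outer loop
vertex 1.703 -1.883 -3.219
vertex 2.361 -1.267 -3.874
vertex 2.453 -1.194 -2.766
endloop
endfacet

endsolid


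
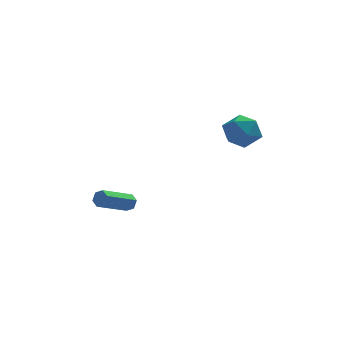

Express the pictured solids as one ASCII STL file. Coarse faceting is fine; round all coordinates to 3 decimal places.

solid 
facet normal -0.958 -0.016 -0.285
outer loop
vertex 2.392 -2.568 0.845
vertex 2.204 -3.509 1.528
vertex 2.056 -2.425 1.965
endloop
endfacet
facet normal -0.702 0.649 -0.293
outer loop
vertex 2.392 -2.568 0.845
vertex 2.056 -2.425 1.965
vertex 2.89 -1.731 1.507
endloop
endfacet
facet normal -0.140 0.664 -0.734
outer loop
vertex 2.392 -2.568 0.845
vertex 2.89 -1.731 1.507
vertex 3.554 -2.386 0.788
endloop
endfacet
facet normal -0.050 0.008 -0.999
outer loop
vertex 2.392 -2.568 0.845
vertex 3.554 -2.386 0.788
vertex 3.129 -3.485 0.801
endloop
endfacet
facet normal -0.556 -0.412 -0.721
outer loop
vertex 2.392 -2.568 0.845
vertex 3.129 -3.485 0.801
vertex 2.204 -3.509 1.528
endloop
endfacet
facet normal -0.469 0.804 0.364
outer loop
vertex 2.89 -1.731 1.507
vertex 2.056 -2.425 1.965
vertex 3.011 -2.155 2.599
endloop
endfacet
facet normal -0.886 -0.273 0.376
outer loop
vertex 2.056 -2.425 1.965
vertex 2.204 -3.509 1.528
vertex 2.586 -3.254 2.612
endloop
endfacet
facet normal -0.235 -0.915 -0.329
outer loop
vertex 2.204 -3.509 1.528
vertex 3.129 -3.485 0.801
vertex 3.25 -3.909 1.893
endloop
endfacet
facet normal 0.583 -0.235 -0.778
outer loop
vertex 3.129 -3.485 0.801
vertex 3.554 -2.386 0.788
vertex 4.084 -3.215 1.435
endloop
endfacet
facet normal 0.439 0.828 -0.349
outer loop
vertex 3.554 -2.386 0.788
vertex 2.89 -1.731 1.507
vertex 3.936 -2.131 1.872
endloop
endfacet
facet normal 0.050 -0.008 0.999
outer loop
vertex 3.748 -3.072 2.555
vertex 3.011 -2.155 2.599
vertex 2.586 -3.254 2.612
endloop
endfacet
facet normal 0.140 -0.664 0.734
outer loop
vertex 3.748 -3.072 2.555
vertex 2.586 -3.254 2.612
vertex 3.25 -3.909 1.893
endloop
endfacet
facet normal 0.702 -0.649 0.293
outer loop
vertex 3.748 -3.072 2.555
vertex 3.25 -3.909 1.893
vertex 4.084 -3.215 1.435
endloop
endfacet
facet normal 0.958 0.016 0.285
outer loop
vertex 3.748 -3.072 2.555
vertex 4.084 -3.215 1.435
vertex 3.936 -2.131 1.872
endloop
endfacet
facet normal 0.556 0.412 0.721
outer loop
vertex 3.748 -3.072 2.555
vertex 3.936 -2.131 1.872
vertex 3.011 -2.155 2.599
endloop
endfacet
facet normal -0.583 0.235 0.778
outer loop
vertex 2.586 -3.254 2.612
vertex 3.011 -2.155 2.599
vertex 2.056 -2.425 1.965
endloop
endfacet
facet normal -0.439 -0.828 0.349
outer loop
vertex 3.25 -3.909 1.893
vertex 2.586 -3.254 2.612
vertex 2.204 -3.509 1.528
endloop
endfacet
facet normal 0.469 -0.804 -0.364
outer loop
vertex 4.084 -3.215 1.435
vertex 3.25 -3.909 1.893
vertex 3.129 -3.485 0.801
endloop
endfacet
facet normal 0.886 0.273 -0.376
outer loop
vertex 3.936 -2.131 1.872
vertex 4.084 -3.215 1.435
vertex 3.554 -2.386 0.788
endloop
endfacet
facet normal 0.235 0.915 0.329
outer loop
vertex 3.011 -2.155 2.599
vertex 3.936 -2.131 1.872
vertex 2.89 -1.731 1.507
endloop
endfacet
facet normal 0.747 0.504 -0.433
outer loop
vertex -2.366 -1.219 -4.061
vertex -2.744 -0.924 -4.369
vertex -2.579 -0.73 -3.859
endloop
endfacet
facet normal 0.551 -0.102 0.828
outer loop
vertex -2.366 -1.219 -4.061
vertex -2.579 -0.73 -3.859
vertex -3.977 -2.31 -3.123
endloop
endfacet
facet normal 0.550 -0.100 0.829
outer loop
vertex -3.977 -2.31 -3.123
vertex -2.579 -0.73 -3.859
vertex -4.191 -1.822 -2.922
endloop
endfacet
facet normal -0.745 -0.506 0.434
outer loop
vertex -3.977 -2.31 -3.123
vertex -4.191 -1.822 -2.922
vertex -4.356 -2.016 -3.431
endloop
endfacet
facet normal 0.745 0.506 -0.434
outer loop
vertex -2.579 -0.73 -3.859
vertex -2.744 -0.924 -4.369
vertex -2.958 -0.436 -4.167
endloop
endfacet
facet normal -0.049 0.691 0.721
outer loop
vertex -2.579 -0.73 -3.859
vertex -2.958 -0.436 -4.167
vertex -4.191 -1.822 -2.922
endloop
endfacet
facet normal -0.048 0.691 0.721
outer loop
vertex -4.191 -1.822 -2.922
vertex -2.958 -0.436 -4.167
vertex -4.569 -1.527 -3.23
endloop
endfacet
facet normal -0.747 -0.504 0.434
outer loop
vertex -4.191 -1.822 -2.922
vertex -4.569 -1.527 -3.23
vertex -4.356 -2.016 -3.431
endloop
endfacet
facet normal 0.745 0.506 -0.434
outer loop
vertex -2.958 -0.436 -4.167
vertex -2.744 -0.924 -4.369
vertex -3.123 -0.63 -4.677
endloop
endfacet
facet normal -0.600 0.793 -0.108
outer loop
vertex -2.958 -0.436 -4.167
vertex -3.123 -0.63 -4.677
vertex -4.569 -1.527 -3.23
endloop
endfacet
facet normal -0.600 0.793 -0.108
outer loop
vertex -4.569 -1.527 -3.23
vertex -3.123 -0.63 -4.677
vertex -4.734 -1.721 -3.739
endloop
endfacet
facet normal -0.747 -0.504 0.434
outer loop
vertex -4.569 -1.527 -3.23
vertex -4.734 -1.721 -3.739
vertex -4.356 -2.016 -3.431
endloop
endfacet
facet normal 0.745 0.506 -0.434
outer loop
vertex -3.123 -0.63 -4.677
vertex -2.744 -0.924 -4.369
vertex -2.909 -1.118 -4.878
endloop
endfacet
facet normal -0.550 0.100 -0.829
outer loop
vertex -3.123 -0.63 -4.677
vertex -2.909 -1.118 -4.878
vertex -4.734 -1.721 -3.739
endloop
endfacet
facet normal -0.551 0.102 -0.828
outer loop
vertex -4.734 -1.721 -3.739
vertex -2.909 -1.118 -4.878
vertex -4.521 -2.21 -3.941
endloop
endfacet
facet normal -0.747 -0.504 0.433
outer loop
vertex -4.734 -1.721 -3.739
vertex -4.521 -2.21 -3.941
vertex -4.356 -2.016 -3.431
endloop
endfacet
facet normal 0.747 0.504 -0.434
outer loop
vertex -2.909 -1.118 -4.878
vertex -2.744 -0.924 -4.369
vertex -2.531 -1.413 -4.57
endloop
endfacet
facet normal 0.049 -0.691 -0.721
outer loop
vertex -2.909 -1.118 -4.878
vertex -2.531 -1.413 -4.57
vertex -4.521 -2.21 -3.941
endloop
endfacet
facet normal 0.049 -0.692 -0.721
outer loop
vertex -4.521 -2.21 -3.941
vertex -2.531 -1.413 -4.57
vertex -4.142 -2.504 -3.633
endloop
endfacet
facet normal -0.745 -0.506 0.434
outer loop
vertex -4.521 -2.21 -3.941
vertex -4.142 -2.504 -3.633
vertex -4.356 -2.016 -3.431
endloop
endfacet
facet normal 0.747 0.504 -0.434
outer loop
vertex -2.531 -1.413 -4.57
vertex -2.744 -0.924 -4.369
vertex -2.366 -1.219 -4.061
endloop
endfacet
facet normal 0.600 -0.793 0.108
outer loop
vertex -2.531 -1.413 -4.57
vertex -2.366 -1.219 -4.061
vertex -4.142 -2.504 -3.633
endloop
endfacet
facet normal 0.600 -0.793 0.108
outer loop
vertex -4.142 -2.504 -3.633
vertex -2.366 -1.219 -4.061
vertex -3.977 -2.31 -3.123
endloop
endfacet
facet normal -0.745 -0.506 0.434
outer loop
vertex -4.142 -2.504 -3.633
vertex -3.977 -2.31 -3.123
vertex -4.356 -2.016 -3.431
endloop
endfacet

endsolid


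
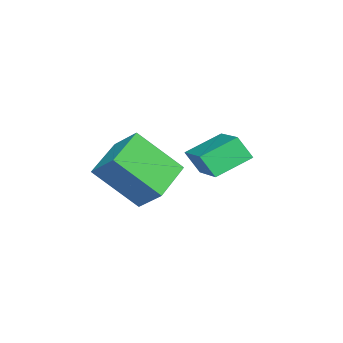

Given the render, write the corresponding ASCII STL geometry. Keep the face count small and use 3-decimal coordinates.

solid 
facet normal -0.616 0.667 0.420
outer loop
vertex -4.307 0.347 3.684
vertex -2.944 1.248 4.252
vertex -4.307 0.832 2.914
endloop
endfacet
facet normal -0.788 -0.521 -0.328
outer loop
vertex -3.476 -0.068 2.348
vertex -4.307 0.347 3.684
vertex -4.307 0.832 2.914
endloop
endfacet
facet normal -0.616 0.667 0.420
outer loop
vertex -4.307 0.832 2.914
vertex -2.944 1.248 4.252
vertex -2.944 1.733 3.482
endloop
endfacet
facet normal 0.001 0.533 -0.846
outer loop
vertex -2.944 1.733 3.482
vertex -3.476 -0.068 2.348
vertex -4.307 0.832 2.914
endloop
endfacet
facet normal -0.001 -0.533 0.846
outer loop
vertex -4.307 0.347 3.684
vertex -2.113 0.348 3.686
vertex -2.944 1.248 4.252
endloop
endfacet
facet normal -0.788 -0.521 -0.328
outer loop
vertex -3.476 -0.553 3.118
vertex -4.307 0.347 3.684
vertex -3.476 -0.068 2.348
endloop
endfacet
facet normal -0.001 -0.533 0.846
outer loop
vertex -3.476 -0.553 3.118
vertex -2.113 0.348 3.686
vertex -4.307 0.347 3.684
endloop
endfacet
facet normal 0.788 0.521 0.328
outer loop
vertex -2.944 1.248 4.252
vertex -2.113 0.348 3.686
vertex -2.944 1.733 3.482
endloop
endfacet
facet normal 0.001 0.533 -0.846
outer loop
vertex -2.113 0.833 2.916
vertex -3.476 -0.068 2.348
vertex -2.944 1.733 3.482
endloop
endfacet
facet normal 0.788 0.521 0.328
outer loop
vertex -2.944 1.733 3.482
vertex -2.113 0.348 3.686
vertex -2.113 0.833 2.916
endloop
endfacet
facet normal 0.616 -0.667 -0.420
outer loop
vertex -2.113 0.833 2.916
vertex -3.476 -0.553 3.118
vertex -3.476 -0.068 2.348
endloop
endfacet
facet normal 0.616 -0.667 -0.420
outer loop
vertex -2.113 0.348 3.686
vertex -3.476 -0.553 3.118
vertex -2.113 0.833 2.916
endloop
endfacet
facet normal -0.946 0.118 0.303
outer loop
vertex -4.419 -3.133 2.674
vertex -4.062 -2.283 3.458
vertex -4.697 -1.7 1.248
endloop
endfacet
facet normal -0.295 -0.702 -0.648
outer loop
vertex -3.118 -1.897 0.742
vertex -4.419 -3.133 2.674
vertex -4.697 -1.7 1.248
endloop
endfacet
facet normal -0.946 0.118 0.303
outer loop
vertex -4.697 -1.7 1.248
vertex -4.062 -2.283 3.458
vertex -4.34 -0.85 2.033
endloop
endfacet
facet normal -0.136 0.702 -0.699
outer loop
vertex -4.34 -0.85 2.033
vertex -3.118 -1.897 0.742
vertex -4.697 -1.7 1.248
endloop
endfacet
facet normal 0.136 -0.702 0.699
outer loop
vertex -4.419 -3.133 2.674
vertex -2.483 -2.48 2.952
vertex -4.062 -2.283 3.458
endloop
endfacet
facet normal -0.296 -0.702 -0.648
outer loop
vertex -2.84 -3.33 2.167
vertex -4.419 -3.133 2.674
vertex -3.118 -1.897 0.742
endloop
endfacet
facet normal 0.137 -0.702 0.698
outer loop
vertex -2.84 -3.33 2.167
vertex -2.483 -2.48 2.952
vertex -4.419 -3.133 2.674
endloop
endfacet
facet normal 0.295 0.702 0.648
outer loop
vertex -4.062 -2.283 3.458
vertex -2.483 -2.48 2.952
vertex -4.34 -0.85 2.033
endloop
endfacet
facet normal -0.137 0.702 -0.699
outer loop
vertex -2.761 -1.047 1.526
vertex -3.118 -1.897 0.742
vertex -4.34 -0.85 2.033
endloop
endfacet
facet normal 0.296 0.702 0.648
outer loop
vertex -4.34 -0.85 2.033
vertex -2.483 -2.48 2.952
vertex -2.761 -1.047 1.526
endloop
endfacet
facet normal 0.946 -0.118 -0.303
outer loop
vertex -2.761 -1.047 1.526
vertex -2.84 -3.33 2.167
vertex -3.118 -1.897 0.742
endloop
endfacet
facet normal 0.946 -0.118 -0.303
outer loop
vertex -2.483 -2.48 2.952
vertex -2.84 -3.33 2.167
vertex -2.761 -1.047 1.526
endloop
endfacet

endsolid


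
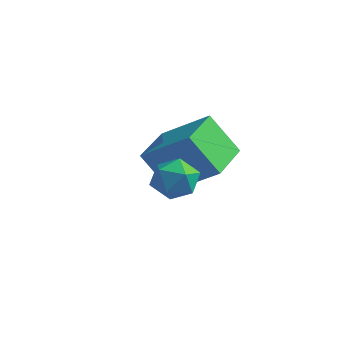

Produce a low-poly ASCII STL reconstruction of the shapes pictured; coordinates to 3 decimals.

solid 
facet normal 0.175 0.823 0.541
outer loop
vertex -1.175 -0.957 -2.523
vertex -0.969 -1.441 -1.853
vertex -0.368 -1.204 -2.408
endloop
endfacet
facet normal 0.309 0.939 -0.150
outer loop
vertex -1.175 -0.957 -2.523
vertex -0.368 -1.204 -2.408
vertex -0.71 -1.216 -3.188
endloop
endfacet
facet normal -0.289 0.806 -0.516
outer loop
vertex -1.175 -0.957 -2.523
vertex -0.71 -1.216 -3.188
vertex -1.523 -1.461 -3.115
endloop
endfacet
facet normal -0.793 0.608 -0.051
outer loop
vertex -1.175 -0.957 -2.523
vertex -1.523 -1.461 -3.115
vertex -1.683 -1.6 -2.29
endloop
endfacet
facet normal -0.506 0.618 0.602
outer loop
vertex -1.175 -0.957 -2.523
vertex -1.683 -1.6 -2.29
vertex -0.969 -1.441 -1.853
endloop
endfacet
facet normal 0.805 0.472 -0.360
outer loop
vertex -0.71 -1.216 -3.188
vertex -0.368 -1.204 -2.408
vertex -0.217 -1.86 -2.93
endloop
endfacet
facet normal 0.588 0.282 0.758
outer loop
vertex -0.368 -1.204 -2.408
vertex -0.969 -1.441 -1.853
vertex -0.377 -1.999 -2.105
endloop
endfacet
facet normal -0.513 -0.050 0.857
outer loop
vertex -0.969 -1.441 -1.853
vertex -1.683 -1.6 -2.29
vertex -1.19 -2.244 -2.032
endloop
endfacet
facet normal -0.977 -0.065 -0.201
outer loop
vertex -1.683 -1.6 -2.29
vertex -1.523 -1.461 -3.115
vertex -1.532 -2.256 -2.812
endloop
endfacet
facet normal -0.163 0.257 -0.953
outer loop
vertex -1.523 -1.461 -3.115
vertex -0.71 -1.216 -3.188
vertex -0.931 -2.019 -3.367
endloop
endfacet
facet normal 0.793 -0.608 0.051
outer loop
vertex -0.725 -2.503 -2.697
vertex -0.217 -1.86 -2.93
vertex -0.377 -1.999 -2.105
endloop
endfacet
facet normal 0.289 -0.806 0.516
outer loop
vertex -0.725 -2.503 -2.697
vertex -0.377 -1.999 -2.105
vertex -1.19 -2.244 -2.032
endloop
endfacet
facet normal -0.309 -0.939 0.150
outer loop
vertex -0.725 -2.503 -2.697
vertex -1.19 -2.244 -2.032
vertex -1.532 -2.256 -2.812
endloop
endfacet
facet normal -0.175 -0.823 -0.541
outer loop
vertex -0.725 -2.503 -2.697
vertex -1.532 -2.256 -2.812
vertex -0.931 -2.019 -3.367
endloop
endfacet
facet normal 0.506 -0.618 -0.602
outer loop
vertex -0.725 -2.503 -2.697
vertex -0.931 -2.019 -3.367
vertex -0.217 -1.86 -2.93
endloop
endfacet
facet normal 0.977 0.065 0.201
outer loop
vertex -0.377 -1.999 -2.105
vertex -0.217 -1.86 -2.93
vertex -0.368 -1.204 -2.408
endloop
endfacet
facet normal 0.163 -0.257 0.953
outer loop
vertex -1.19 -2.244 -2.032
vertex -0.377 -1.999 -2.105
vertex -0.969 -1.441 -1.853
endloop
endfacet
facet normal -0.805 -0.472 0.360
outer loop
vertex -1.532 -2.256 -2.812
vertex -1.19 -2.244 -2.032
vertex -1.683 -1.6 -2.29
endloop
endfacet
facet normal -0.588 -0.282 -0.758
outer loop
vertex -0.931 -2.019 -3.367
vertex -1.532 -2.256 -2.812
vertex -1.523 -1.461 -3.115
endloop
endfacet
facet normal 0.513 0.050 -0.857
outer loop
vertex -0.217 -1.86 -2.93
vertex -0.931 -2.019 -3.367
vertex -0.71 -1.216 -3.188
endloop
endfacet
facet normal -0.796 -0.160 -0.584
outer loop
vertex -3.743 0.396 -3.529
vertex -4.147 2.222 -3.478
vertex -2.724 0.663 -4.989
endloop
endfacet
facet normal 0.216 -0.976 -0.028
outer loop
vertex -1.053 0.998 -3.762
vertex -3.743 0.396 -3.529
vertex -2.724 0.663 -4.989
endloop
endfacet
facet normal -0.796 -0.160 -0.584
outer loop
vertex -2.724 0.663 -4.989
vertex -4.147 2.222 -3.478
vertex -3.128 2.488 -4.938
endloop
endfacet
facet normal 0.566 0.148 -0.811
outer loop
vertex -3.128 2.488 -4.938
vertex -1.053 0.998 -3.762
vertex -2.724 0.663 -4.989
endloop
endfacet
facet normal -0.566 -0.148 0.811
outer loop
vertex -3.743 0.396 -3.529
vertex -2.476 2.557 -2.251
vertex -4.147 2.222 -3.478
endloop
endfacet
facet normal 0.216 -0.976 -0.027
outer loop
vertex -2.072 0.732 -2.302
vertex -3.743 0.396 -3.529
vertex -1.053 0.998 -3.762
endloop
endfacet
facet normal -0.566 -0.148 0.811
outer loop
vertex -2.072 0.732 -2.302
vertex -2.476 2.557 -2.251
vertex -3.743 0.396 -3.529
endloop
endfacet
facet normal -0.216 0.976 0.027
outer loop
vertex -4.147 2.222 -3.478
vertex -2.476 2.557 -2.251
vertex -3.128 2.488 -4.938
endloop
endfacet
facet normal 0.566 0.148 -0.811
outer loop
vertex -1.457 2.824 -3.711
vertex -1.053 0.998 -3.762
vertex -3.128 2.488 -4.938
endloop
endfacet
facet normal -0.216 0.976 0.027
outer loop
vertex -3.128 2.488 -4.938
vertex -2.476 2.557 -2.251
vertex -1.457 2.824 -3.711
endloop
endfacet
facet normal 0.796 0.160 0.584
outer loop
vertex -1.457 2.824 -3.711
vertex -2.072 0.732 -2.302
vertex -1.053 0.998 -3.762
endloop
endfacet
facet normal 0.796 0.160 0.584
outer loop
vertex -2.476 2.557 -2.251
vertex -2.072 0.732 -2.302
vertex -1.457 2.824 -3.711
endloop
endfacet

endsolid


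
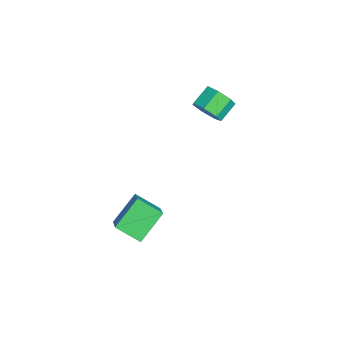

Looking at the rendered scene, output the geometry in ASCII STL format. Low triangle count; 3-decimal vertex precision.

solid 
facet normal -0.496 0.632 0.595
outer loop
vertex 1.599 -2.289 -1.073
vertex 3.167 -2.356 0.307
vertex 2.189 -1.244 -1.692
endloop
endfacet
facet normal -0.750 0.032 -0.661
outer loop
vertex 3.053 -2.344 -2.727
vertex 1.599 -2.289 -1.073
vertex 2.189 -1.244 -1.692
endloop
endfacet
facet normal -0.496 0.632 0.595
outer loop
vertex 2.189 -1.244 -1.692
vertex 3.167 -2.356 0.307
vertex 3.757 -1.311 -0.312
endloop
endfacet
facet normal 0.437 0.774 -0.458
outer loop
vertex 3.757 -1.311 -0.312
vertex 3.053 -2.344 -2.727
vertex 2.189 -1.244 -1.692
endloop
endfacet
facet normal -0.437 -0.774 0.458
outer loop
vertex 1.599 -2.289 -1.073
vertex 4.031 -3.456 -0.728
vertex 3.167 -2.356 0.307
endloop
endfacet
facet normal -0.750 0.032 -0.661
outer loop
vertex 2.463 -3.389 -2.108
vertex 1.599 -2.289 -1.073
vertex 3.053 -2.344 -2.727
endloop
endfacet
facet normal -0.437 -0.774 0.458
outer loop
vertex 2.463 -3.389 -2.108
vertex 4.031 -3.456 -0.728
vertex 1.599 -2.289 -1.073
endloop
endfacet
facet normal 0.750 -0.032 0.661
outer loop
vertex 3.167 -2.356 0.307
vertex 4.031 -3.456 -0.728
vertex 3.757 -1.311 -0.312
endloop
endfacet
facet normal 0.437 0.774 -0.458
outer loop
vertex 4.621 -2.411 -1.347
vertex 3.053 -2.344 -2.727
vertex 3.757 -1.311 -0.312
endloop
endfacet
facet normal 0.750 -0.032 0.661
outer loop
vertex 3.757 -1.311 -0.312
vertex 4.031 -3.456 -0.728
vertex 4.621 -2.411 -1.347
endloop
endfacet
facet normal 0.496 -0.632 -0.595
outer loop
vertex 4.621 -2.411 -1.347
vertex 2.463 -3.389 -2.108
vertex 3.053 -2.344 -2.727
endloop
endfacet
facet normal 0.496 -0.632 -0.595
outer loop
vertex 4.031 -3.456 -0.728
vertex 2.463 -3.389 -2.108
vertex 4.621 -2.411 -1.347
endloop
endfacet
facet normal 0.562 -0.664 -0.493
outer loop
vertex -1.23 1.237 1.989
vertex -1.64 1.411 1.288
vertex -0.954 1.768 1.589
endloop
endfacet
facet normal 0.733 0.123 0.669
outer loop
vertex -1.23 1.237 1.989
vertex -0.954 1.768 1.589
vertex -1.87 1.994 2.552
endloop
endfacet
facet normal 0.733 0.121 0.669
outer loop
vertex -1.87 1.994 2.552
vertex -0.954 1.768 1.589
vertex -1.593 2.525 2.152
endloop
endfacet
facet normal -0.560 0.665 0.494
outer loop
vertex -1.87 1.994 2.552
vertex -1.593 2.525 2.152
vertex -2.28 2.169 1.852
endloop
endfacet
facet normal 0.562 -0.664 -0.493
outer loop
vertex -0.954 1.768 1.589
vertex -1.64 1.411 1.288
vertex -1.194 2.03 0.963
endloop
endfacet
facet normal 0.758 0.652 -0.017
outer loop
vertex -0.954 1.768 1.589
vertex -1.194 2.03 0.963
vertex -1.593 2.525 2.152
endloop
endfacet
facet normal 0.758 0.652 -0.017
outer loop
vertex -1.593 2.525 2.152
vertex -1.194 2.03 0.963
vertex -1.833 2.788 1.526
endloop
endfacet
facet normal -0.560 0.665 0.494
outer loop
vertex -1.593 2.525 2.152
vertex -1.833 2.788 1.526
vertex -2.28 2.169 1.852
endloop
endfacet
facet normal 0.561 -0.664 -0.494
outer loop
vertex -1.194 2.03 0.963
vertex -1.64 1.411 1.288
vertex -1.77 1.827 0.582
endloop
endfacet
facet normal 0.213 0.692 -0.690
outer loop
vertex -1.194 2.03 0.963
vertex -1.77 1.827 0.582
vertex -1.833 2.788 1.526
endloop
endfacet
facet normal 0.211 0.692 -0.690
outer loop
vertex -1.833 2.788 1.526
vertex -1.77 1.827 0.582
vertex -2.41 2.584 1.145
endloop
endfacet
facet normal -0.561 0.665 0.493
outer loop
vertex -1.833 2.788 1.526
vertex -2.41 2.584 1.145
vertex -2.28 2.169 1.852
endloop
endfacet
facet normal 0.560 -0.665 -0.495
outer loop
vertex -1.77 1.827 0.582
vertex -1.64 1.411 1.288
vertex -2.249 1.311 0.733
endloop
endfacet
facet normal -0.493 0.211 -0.844
outer loop
vertex -1.77 1.827 0.582
vertex -2.249 1.311 0.733
vertex -2.41 2.584 1.145
endloop
endfacet
facet normal -0.494 0.211 -0.844
outer loop
vertex -2.41 2.584 1.145
vertex -2.249 1.311 0.733
vertex -2.888 2.068 1.296
endloop
endfacet
facet normal -0.561 0.664 0.493
outer loop
vertex -2.41 2.584 1.145
vertex -2.888 2.068 1.296
vertex -2.28 2.169 1.852
endloop
endfacet
facet normal 0.560 -0.665 -0.495
outer loop
vertex -2.249 1.311 0.733
vertex -1.64 1.411 1.288
vertex -2.269 0.87 1.303
endloop
endfacet
facet normal -0.827 -0.430 -0.361
outer loop
vertex -2.249 1.311 0.733
vertex -2.269 0.87 1.303
vertex -2.888 2.068 1.296
endloop
endfacet
facet normal -0.827 -0.429 -0.363
outer loop
vertex -2.888 2.068 1.296
vertex -2.269 0.87 1.303
vertex -2.909 1.627 1.866
endloop
endfacet
facet normal -0.561 0.664 0.493
outer loop
vertex -2.888 2.068 1.296
vertex -2.909 1.627 1.866
vertex -2.28 2.169 1.852
endloop
endfacet
facet normal 0.560 -0.665 -0.494
outer loop
vertex -2.269 0.87 1.303
vertex -1.64 1.411 1.288
vertex -1.816 0.837 1.861
endloop
endfacet
facet normal -0.538 -0.746 0.392
outer loop
vertex -2.269 0.87 1.303
vertex -1.816 0.837 1.861
vertex -2.909 1.627 1.866
endloop
endfacet
facet normal -0.538 -0.746 0.393
outer loop
vertex -2.909 1.627 1.866
vertex -1.816 0.837 1.861
vertex -2.455 1.594 2.425
endloop
endfacet
facet normal -0.561 0.664 0.495
outer loop
vertex -2.909 1.627 1.866
vertex -2.455 1.594 2.425
vertex -2.28 2.169 1.852
endloop
endfacet
facet normal 0.561 -0.665 -0.493
outer loop
vertex -1.816 0.837 1.861
vertex -1.64 1.411 1.288
vertex -1.23 1.237 1.989
endloop
endfacet
facet normal 0.157 -0.502 0.851
outer loop
vertex -1.816 0.837 1.861
vertex -1.23 1.237 1.989
vertex -2.455 1.594 2.425
endloop
endfacet
facet normal 0.157 -0.500 0.851
outer loop
vertex -2.455 1.594 2.425
vertex -1.23 1.237 1.989
vertex -1.87 1.994 2.552
endloop
endfacet
facet normal -0.561 0.664 0.495
outer loop
vertex -2.455 1.594 2.425
vertex -1.87 1.994 2.552
vertex -2.28 2.169 1.852
endloop
endfacet

endsolid
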